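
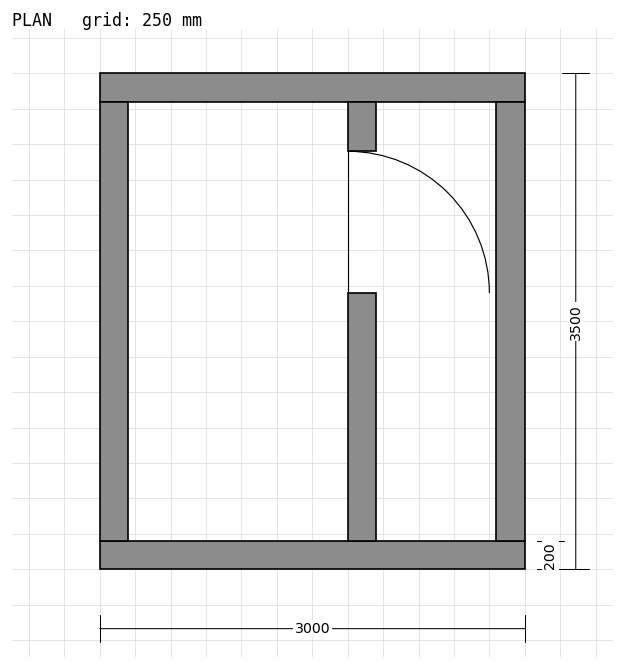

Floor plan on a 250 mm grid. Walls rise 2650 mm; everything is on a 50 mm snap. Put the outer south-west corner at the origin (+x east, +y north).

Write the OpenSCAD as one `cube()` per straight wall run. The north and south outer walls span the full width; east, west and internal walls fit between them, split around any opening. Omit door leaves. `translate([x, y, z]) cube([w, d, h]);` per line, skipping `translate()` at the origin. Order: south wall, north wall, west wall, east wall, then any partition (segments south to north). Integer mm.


cube([3000, 200, 2650]);
translate([0, 3300, 0]) cube([3000, 200, 2650]);
translate([0, 200, 0]) cube([200, 3100, 2650]);
translate([2800, 200, 0]) cube([200, 3100, 2650]);
translate([1750, 200, 0]) cube([200, 1750, 2650]);
translate([1750, 2950, 0]) cube([200, 350, 2650]);


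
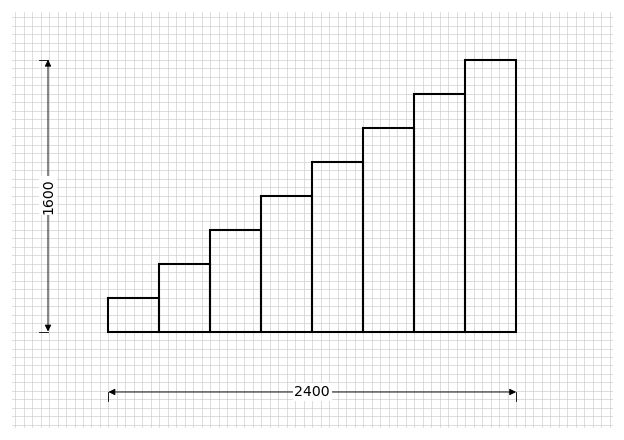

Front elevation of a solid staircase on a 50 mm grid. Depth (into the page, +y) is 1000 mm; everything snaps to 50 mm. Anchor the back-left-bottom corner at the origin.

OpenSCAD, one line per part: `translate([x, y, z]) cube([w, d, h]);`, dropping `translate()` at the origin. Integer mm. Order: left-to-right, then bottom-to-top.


cube([300, 1000, 200]);
translate([300, 0, 0]) cube([300, 1000, 400]);
translate([600, 0, 0]) cube([300, 1000, 600]);
translate([900, 0, 0]) cube([300, 1000, 800]);
translate([1200, 0, 0]) cube([300, 1000, 1000]);
translate([1500, 0, 0]) cube([300, 1000, 1200]);
translate([1800, 0, 0]) cube([300, 1000, 1400]);
translate([2100, 0, 0]) cube([300, 1000, 1600]);


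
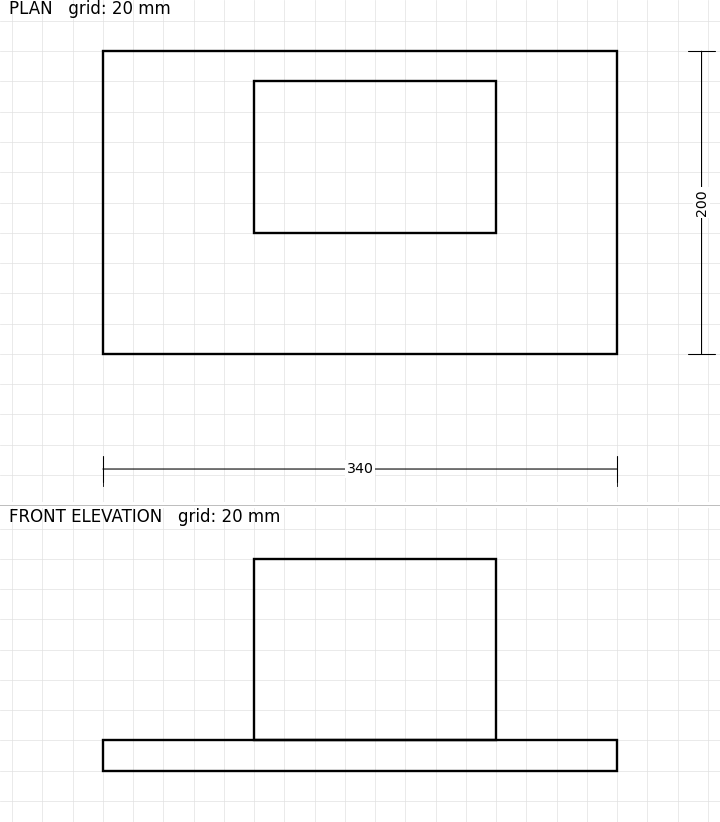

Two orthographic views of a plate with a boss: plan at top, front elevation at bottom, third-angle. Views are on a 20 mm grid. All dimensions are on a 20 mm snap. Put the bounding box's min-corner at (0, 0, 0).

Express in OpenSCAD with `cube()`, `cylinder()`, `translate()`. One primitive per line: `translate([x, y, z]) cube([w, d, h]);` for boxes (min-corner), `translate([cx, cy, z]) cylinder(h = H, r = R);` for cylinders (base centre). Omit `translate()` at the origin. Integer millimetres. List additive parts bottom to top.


cube([340, 200, 20]);
translate([100, 80, 20]) cube([160, 100, 120]);


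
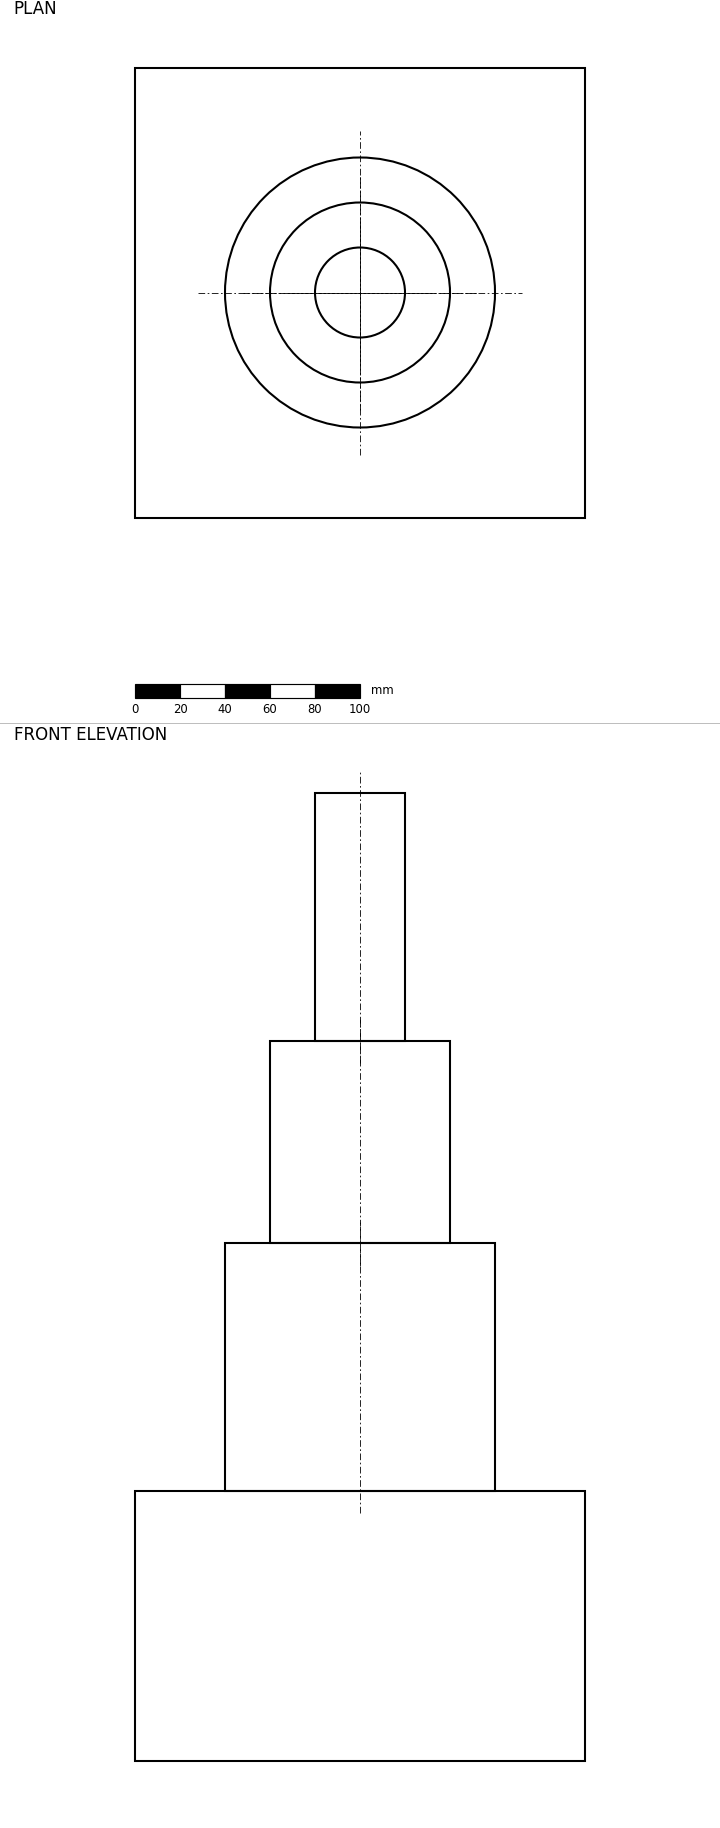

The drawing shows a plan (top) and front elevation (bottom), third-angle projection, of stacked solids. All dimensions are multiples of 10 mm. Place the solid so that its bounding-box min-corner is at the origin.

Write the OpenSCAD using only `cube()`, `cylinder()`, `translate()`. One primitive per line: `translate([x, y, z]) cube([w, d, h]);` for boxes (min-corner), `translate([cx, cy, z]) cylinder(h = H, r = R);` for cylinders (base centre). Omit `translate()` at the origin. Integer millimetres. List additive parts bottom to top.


cube([200, 200, 120]);
translate([100, 100, 120]) cylinder(h = 110, r = 60);
translate([100, 100, 230]) cylinder(h = 90, r = 40);
translate([100, 100, 320]) cylinder(h = 110, r = 20);


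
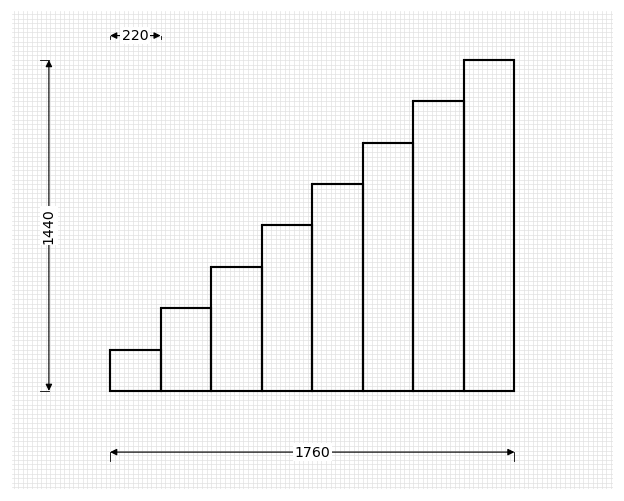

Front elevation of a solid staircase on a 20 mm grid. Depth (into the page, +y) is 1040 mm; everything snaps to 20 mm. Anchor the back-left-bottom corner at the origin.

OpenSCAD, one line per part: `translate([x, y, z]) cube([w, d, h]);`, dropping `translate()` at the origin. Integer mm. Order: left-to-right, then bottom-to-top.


cube([220, 1040, 180]);
translate([220, 0, 0]) cube([220, 1040, 360]);
translate([440, 0, 0]) cube([220, 1040, 540]);
translate([660, 0, 0]) cube([220, 1040, 720]);
translate([880, 0, 0]) cube([220, 1040, 900]);
translate([1100, 0, 0]) cube([220, 1040, 1080]);
translate([1320, 0, 0]) cube([220, 1040, 1260]);
translate([1540, 0, 0]) cube([220, 1040, 1440]);


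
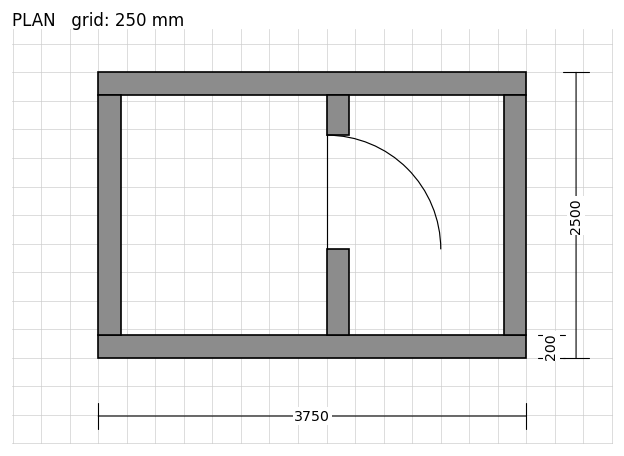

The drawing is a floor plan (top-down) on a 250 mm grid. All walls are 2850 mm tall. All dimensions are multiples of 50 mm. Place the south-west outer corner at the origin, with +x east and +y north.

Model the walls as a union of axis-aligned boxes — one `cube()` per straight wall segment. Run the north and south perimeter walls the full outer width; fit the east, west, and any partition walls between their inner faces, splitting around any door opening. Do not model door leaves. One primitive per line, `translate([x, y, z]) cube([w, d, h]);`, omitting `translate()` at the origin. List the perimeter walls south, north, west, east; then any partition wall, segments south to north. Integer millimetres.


cube([3750, 200, 2850]);
translate([0, 2300, 0]) cube([3750, 200, 2850]);
translate([0, 200, 0]) cube([200, 2100, 2850]);
translate([3550, 200, 0]) cube([200, 2100, 2850]);
translate([2000, 200, 0]) cube([200, 750, 2850]);
translate([2000, 1950, 0]) cube([200, 350, 2850]);


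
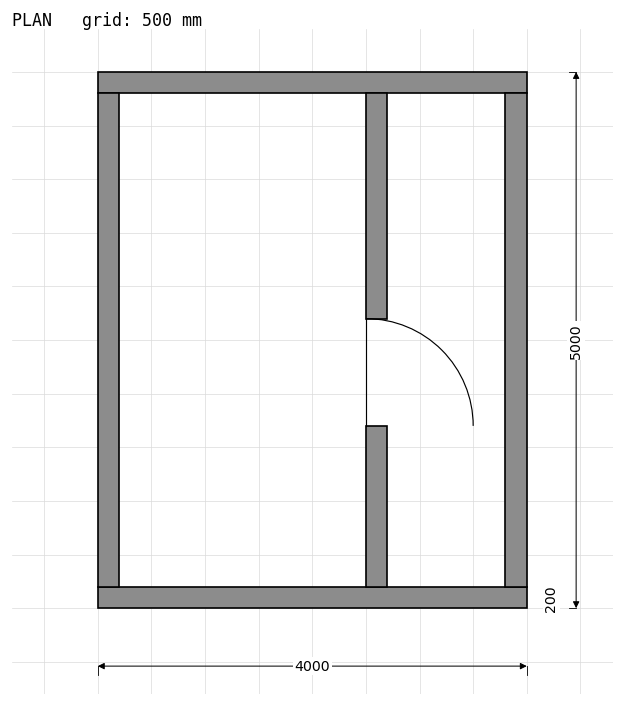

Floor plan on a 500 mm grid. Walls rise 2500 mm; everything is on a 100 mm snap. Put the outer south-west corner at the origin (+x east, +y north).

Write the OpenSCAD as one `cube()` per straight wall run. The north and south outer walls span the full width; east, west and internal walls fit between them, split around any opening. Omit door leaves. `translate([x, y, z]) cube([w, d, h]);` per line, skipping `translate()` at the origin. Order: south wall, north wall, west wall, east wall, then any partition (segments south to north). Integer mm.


cube([4000, 200, 2500]);
translate([0, 4800, 0]) cube([4000, 200, 2500]);
translate([0, 200, 0]) cube([200, 4600, 2500]);
translate([3800, 200, 0]) cube([200, 4600, 2500]);
translate([2500, 200, 0]) cube([200, 1500, 2500]);
translate([2500, 2700, 0]) cube([200, 2100, 2500]);


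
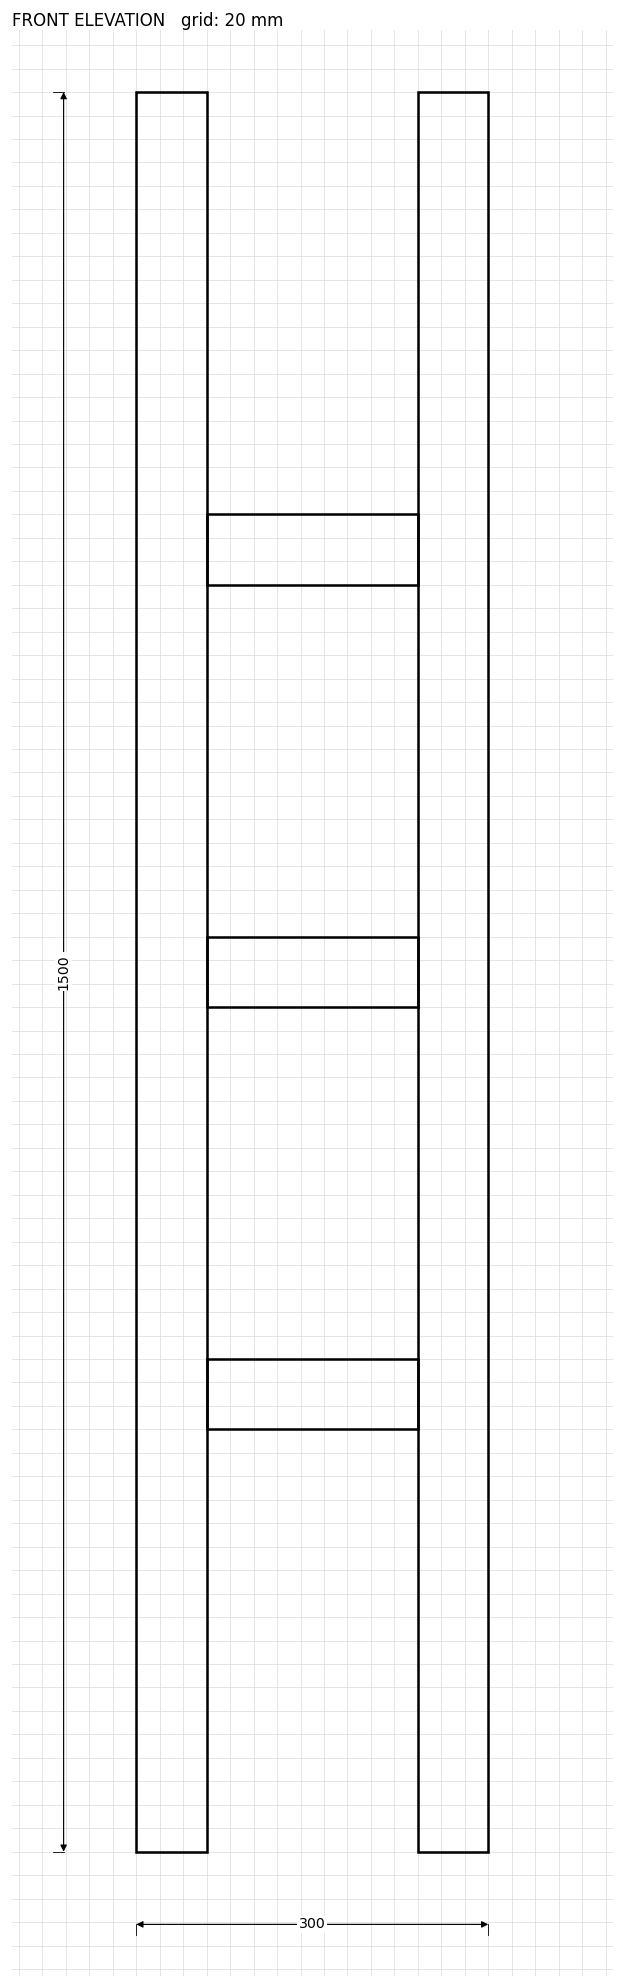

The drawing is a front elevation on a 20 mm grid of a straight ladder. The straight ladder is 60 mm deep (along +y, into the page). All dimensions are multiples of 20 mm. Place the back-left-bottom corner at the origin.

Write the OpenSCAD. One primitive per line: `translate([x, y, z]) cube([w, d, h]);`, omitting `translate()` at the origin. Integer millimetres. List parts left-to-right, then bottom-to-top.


cube([60, 60, 1500]);
translate([60, 0, 360]) cube([180, 60, 60]);
translate([60, 0, 720]) cube([180, 60, 60]);
translate([60, 0, 1080]) cube([180, 60, 60]);
translate([240, 0, 0]) cube([60, 60, 1500]);


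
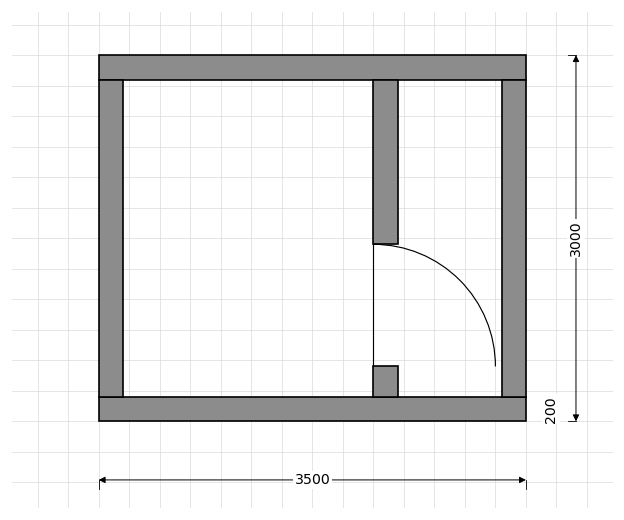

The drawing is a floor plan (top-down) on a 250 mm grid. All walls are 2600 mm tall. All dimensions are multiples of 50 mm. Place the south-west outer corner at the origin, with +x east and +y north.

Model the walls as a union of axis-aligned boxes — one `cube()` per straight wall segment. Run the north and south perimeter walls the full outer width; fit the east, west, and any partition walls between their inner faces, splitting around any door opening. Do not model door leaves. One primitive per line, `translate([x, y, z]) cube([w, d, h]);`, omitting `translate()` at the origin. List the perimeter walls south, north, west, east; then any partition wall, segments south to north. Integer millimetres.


cube([3500, 200, 2600]);
translate([0, 2800, 0]) cube([3500, 200, 2600]);
translate([0, 200, 0]) cube([200, 2600, 2600]);
translate([3300, 200, 0]) cube([200, 2600, 2600]);
translate([2250, 200, 0]) cube([200, 250, 2600]);
translate([2250, 1450, 0]) cube([200, 1350, 2600]);


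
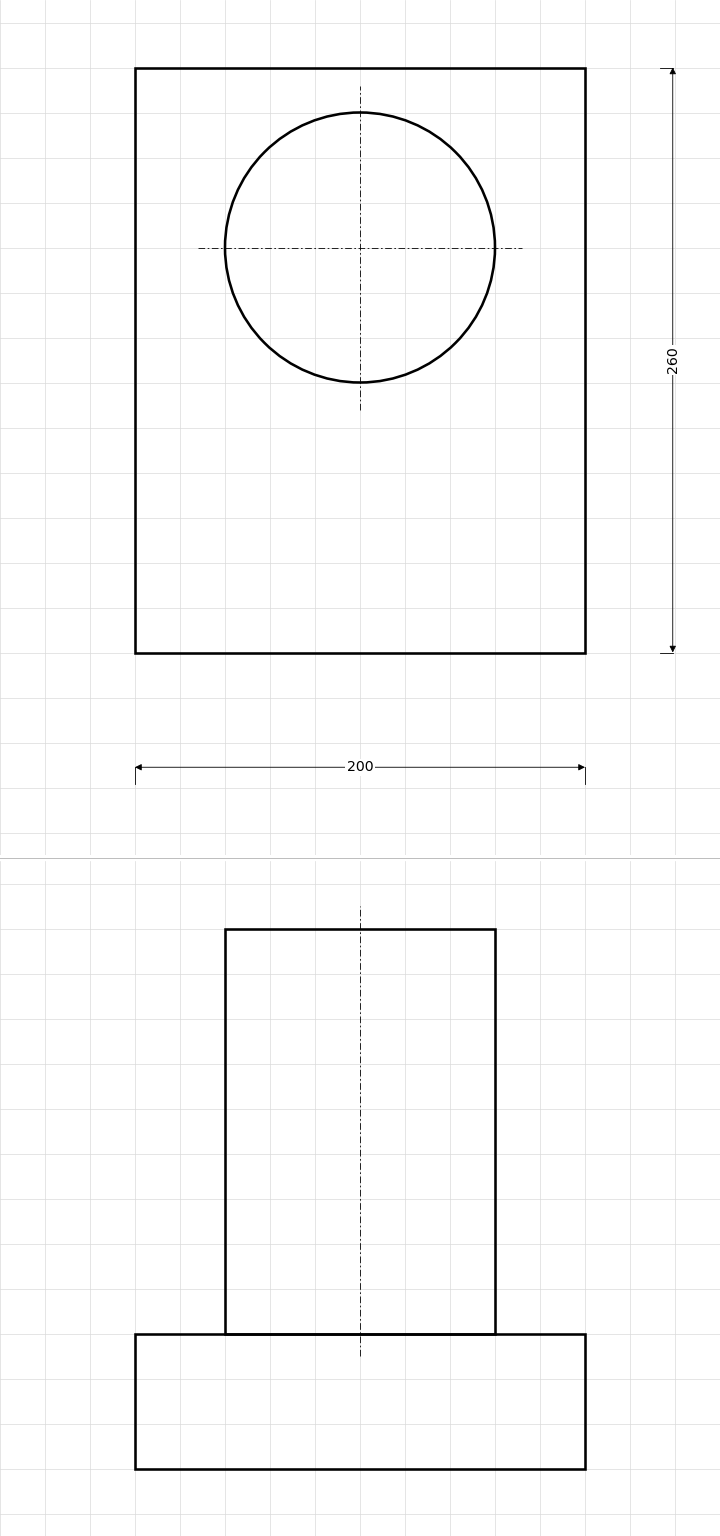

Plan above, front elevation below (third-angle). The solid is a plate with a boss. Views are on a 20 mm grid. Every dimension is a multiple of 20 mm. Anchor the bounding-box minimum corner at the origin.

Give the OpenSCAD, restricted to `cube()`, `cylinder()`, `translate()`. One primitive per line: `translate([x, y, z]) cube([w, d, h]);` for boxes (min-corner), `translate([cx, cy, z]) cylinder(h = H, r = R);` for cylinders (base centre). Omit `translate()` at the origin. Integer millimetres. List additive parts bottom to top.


cube([200, 260, 60]);
translate([100, 180, 60]) cylinder(h = 180, r = 60);


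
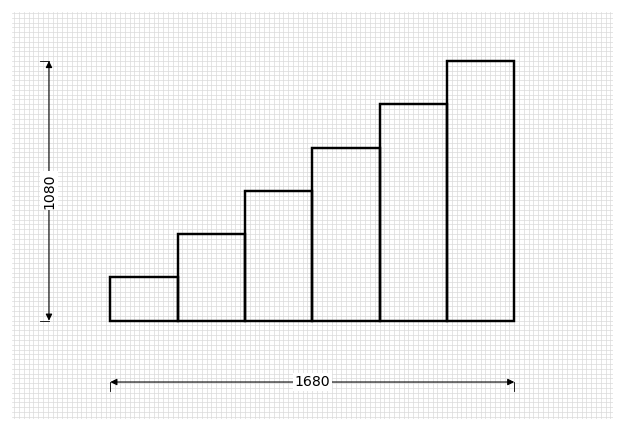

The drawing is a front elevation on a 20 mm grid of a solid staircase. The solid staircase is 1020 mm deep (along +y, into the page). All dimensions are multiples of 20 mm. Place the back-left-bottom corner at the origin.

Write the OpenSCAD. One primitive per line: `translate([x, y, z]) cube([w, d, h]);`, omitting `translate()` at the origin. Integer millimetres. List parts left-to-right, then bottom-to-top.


cube([280, 1020, 180]);
translate([280, 0, 0]) cube([280, 1020, 360]);
translate([560, 0, 0]) cube([280, 1020, 540]);
translate([840, 0, 0]) cube([280, 1020, 720]);
translate([1120, 0, 0]) cube([280, 1020, 900]);
translate([1400, 0, 0]) cube([280, 1020, 1080]);


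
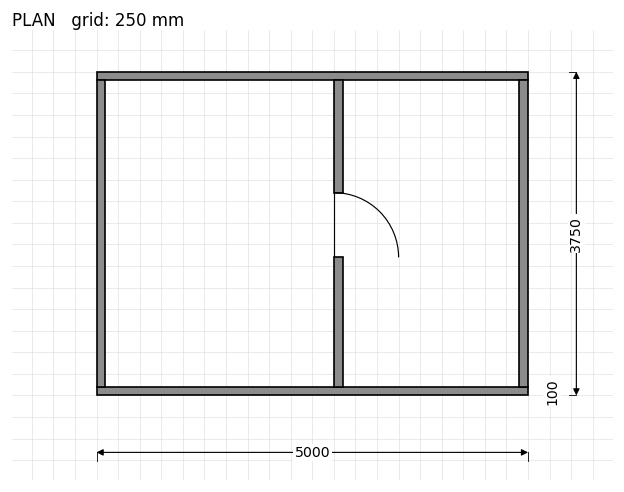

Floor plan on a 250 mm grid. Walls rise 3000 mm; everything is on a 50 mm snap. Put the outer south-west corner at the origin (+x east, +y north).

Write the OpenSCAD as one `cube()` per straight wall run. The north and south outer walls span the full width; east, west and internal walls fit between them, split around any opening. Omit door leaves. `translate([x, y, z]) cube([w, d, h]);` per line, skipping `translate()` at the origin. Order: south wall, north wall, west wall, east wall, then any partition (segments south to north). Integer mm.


cube([5000, 100, 3000]);
translate([0, 3650, 0]) cube([5000, 100, 3000]);
translate([0, 100, 0]) cube([100, 3550, 3000]);
translate([4900, 100, 0]) cube([100, 3550, 3000]);
translate([2750, 100, 0]) cube([100, 1500, 3000]);
translate([2750, 2350, 0]) cube([100, 1300, 3000]);


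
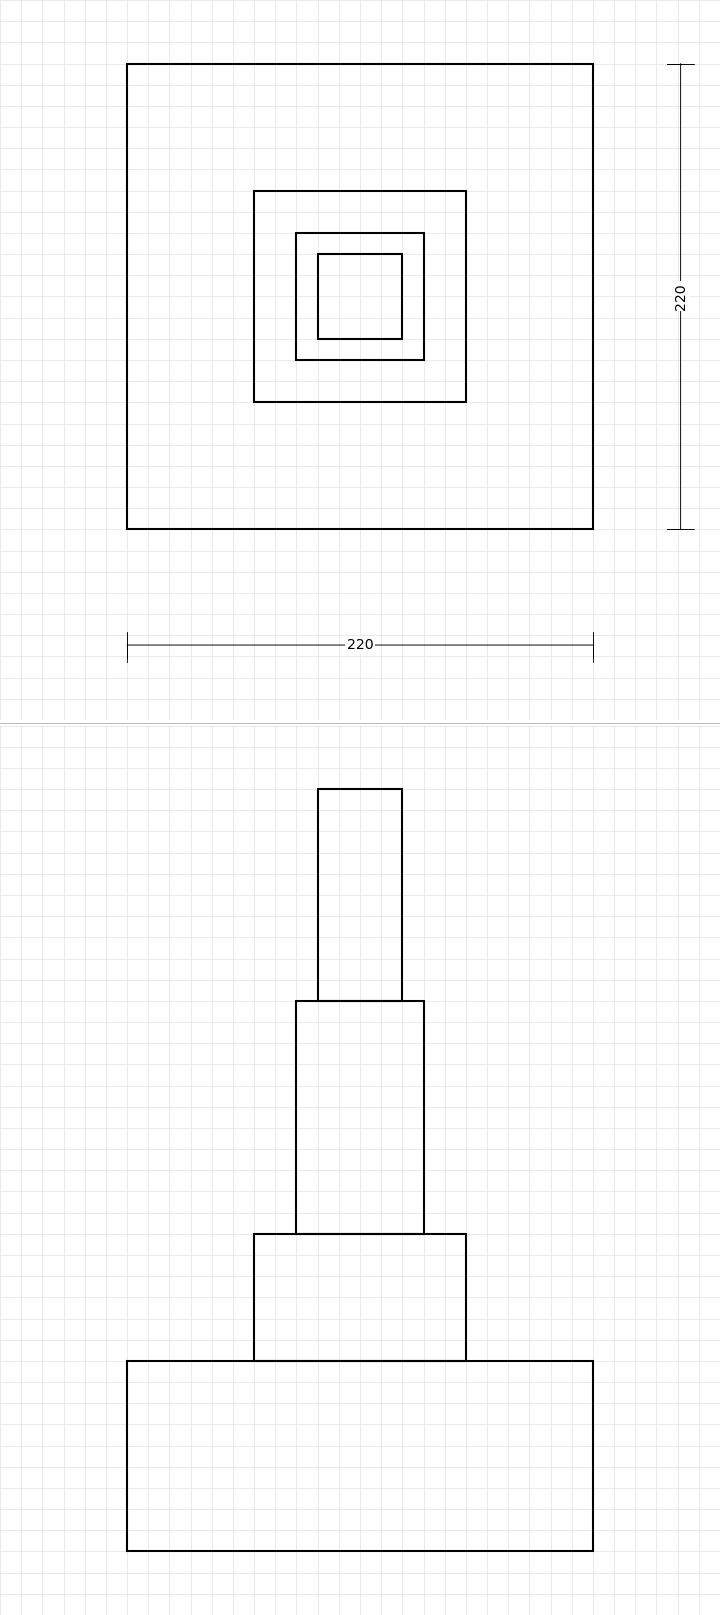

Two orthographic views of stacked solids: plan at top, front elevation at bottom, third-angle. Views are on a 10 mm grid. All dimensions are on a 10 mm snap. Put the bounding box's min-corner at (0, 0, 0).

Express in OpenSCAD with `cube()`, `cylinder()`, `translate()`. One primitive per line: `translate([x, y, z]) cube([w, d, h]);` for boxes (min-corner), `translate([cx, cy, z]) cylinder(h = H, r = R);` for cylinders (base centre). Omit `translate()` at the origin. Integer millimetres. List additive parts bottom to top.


cube([220, 220, 90]);
translate([60, 60, 90]) cube([100, 100, 60]);
translate([80, 80, 150]) cube([60, 60, 110]);
translate([90, 90, 260]) cube([40, 40, 100]);


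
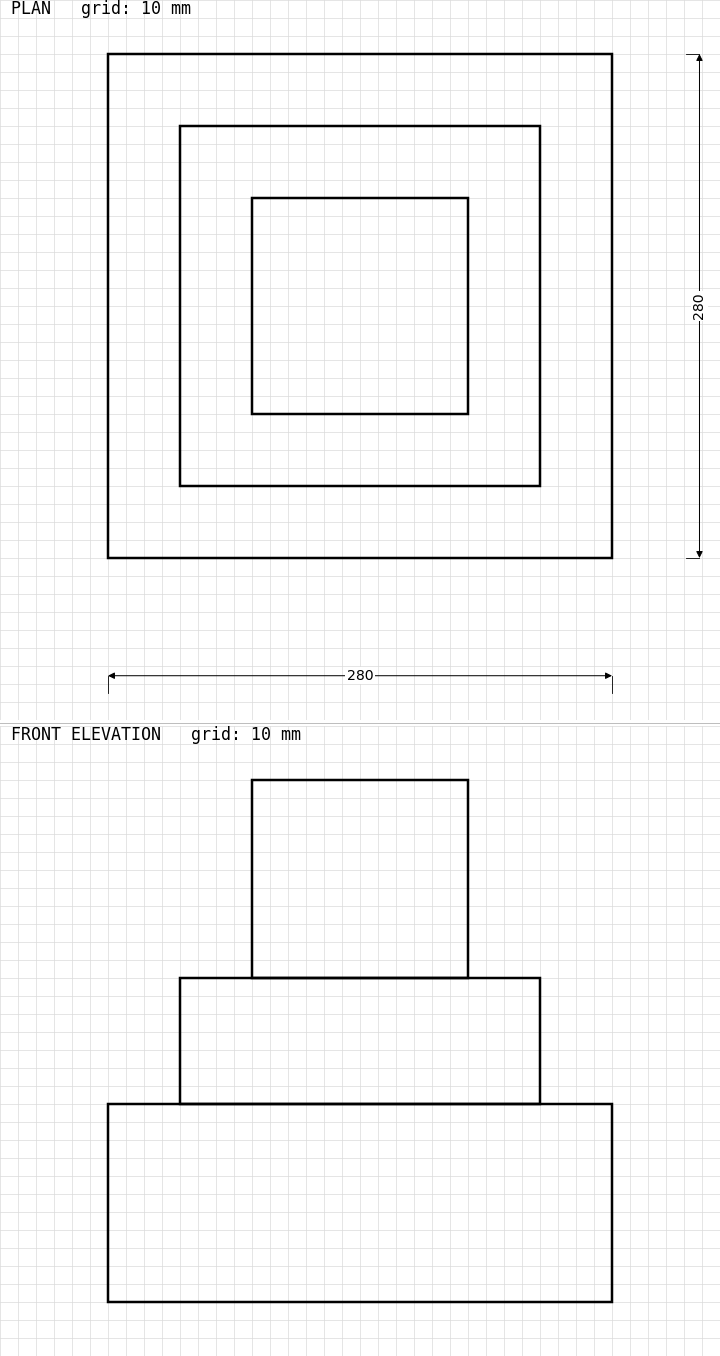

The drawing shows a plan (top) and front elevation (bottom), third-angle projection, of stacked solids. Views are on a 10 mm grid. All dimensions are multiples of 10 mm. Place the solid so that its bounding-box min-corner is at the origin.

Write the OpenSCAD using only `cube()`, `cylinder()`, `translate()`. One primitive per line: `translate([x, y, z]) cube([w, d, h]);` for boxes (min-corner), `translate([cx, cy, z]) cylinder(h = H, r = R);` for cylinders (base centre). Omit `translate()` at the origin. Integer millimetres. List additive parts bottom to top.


cube([280, 280, 110]);
translate([40, 40, 110]) cube([200, 200, 70]);
translate([80, 80, 180]) cube([120, 120, 110]);


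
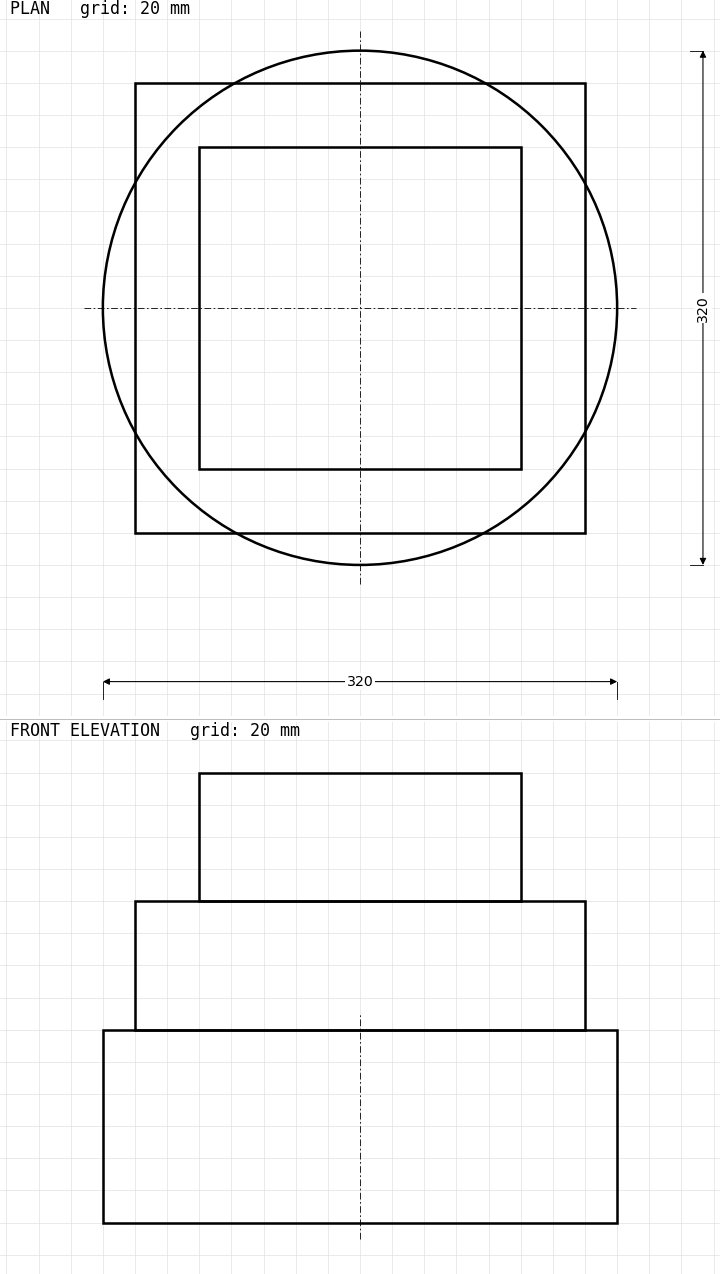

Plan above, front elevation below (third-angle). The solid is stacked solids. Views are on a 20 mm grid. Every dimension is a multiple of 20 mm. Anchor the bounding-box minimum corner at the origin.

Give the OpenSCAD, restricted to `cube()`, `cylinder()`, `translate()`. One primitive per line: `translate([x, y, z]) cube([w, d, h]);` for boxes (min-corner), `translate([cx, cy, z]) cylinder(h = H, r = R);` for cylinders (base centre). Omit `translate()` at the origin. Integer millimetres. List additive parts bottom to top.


translate([160, 160, 0]) cylinder(h = 120, r = 160);
translate([20, 20, 120]) cube([280, 280, 80]);
translate([60, 60, 200]) cube([200, 200, 80]);


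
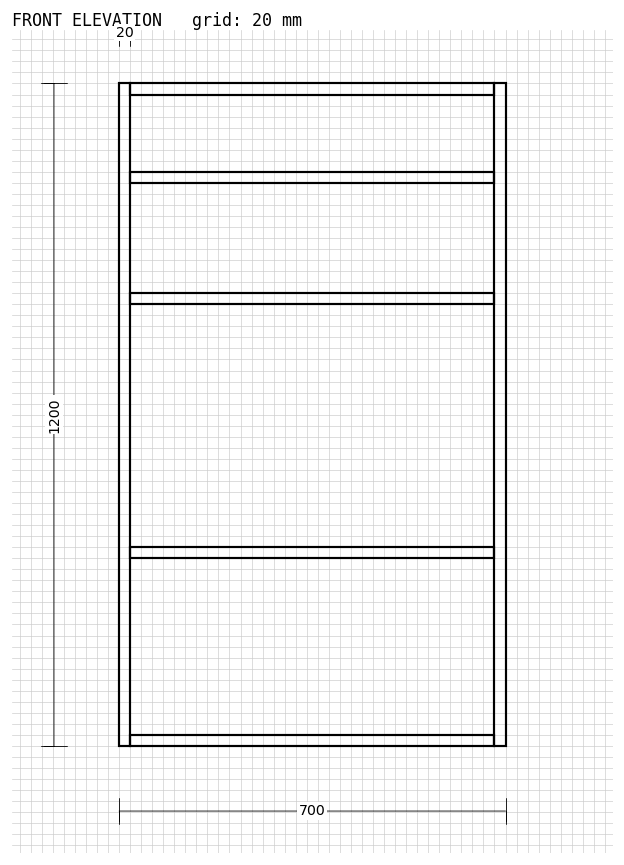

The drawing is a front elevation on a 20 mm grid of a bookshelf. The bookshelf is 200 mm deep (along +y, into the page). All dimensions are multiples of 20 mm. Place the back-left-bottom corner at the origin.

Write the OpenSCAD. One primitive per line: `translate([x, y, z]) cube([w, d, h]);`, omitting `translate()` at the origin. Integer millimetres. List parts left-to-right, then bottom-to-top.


cube([20, 200, 1200]);
translate([20, 0, 0]) cube([660, 200, 20]);
translate([20, 0, 340]) cube([660, 200, 20]);
translate([20, 0, 800]) cube([660, 200, 20]);
translate([20, 0, 1020]) cube([660, 200, 20]);
translate([20, 0, 1180]) cube([660, 200, 20]);
translate([680, 0, 0]) cube([20, 200, 1200]);


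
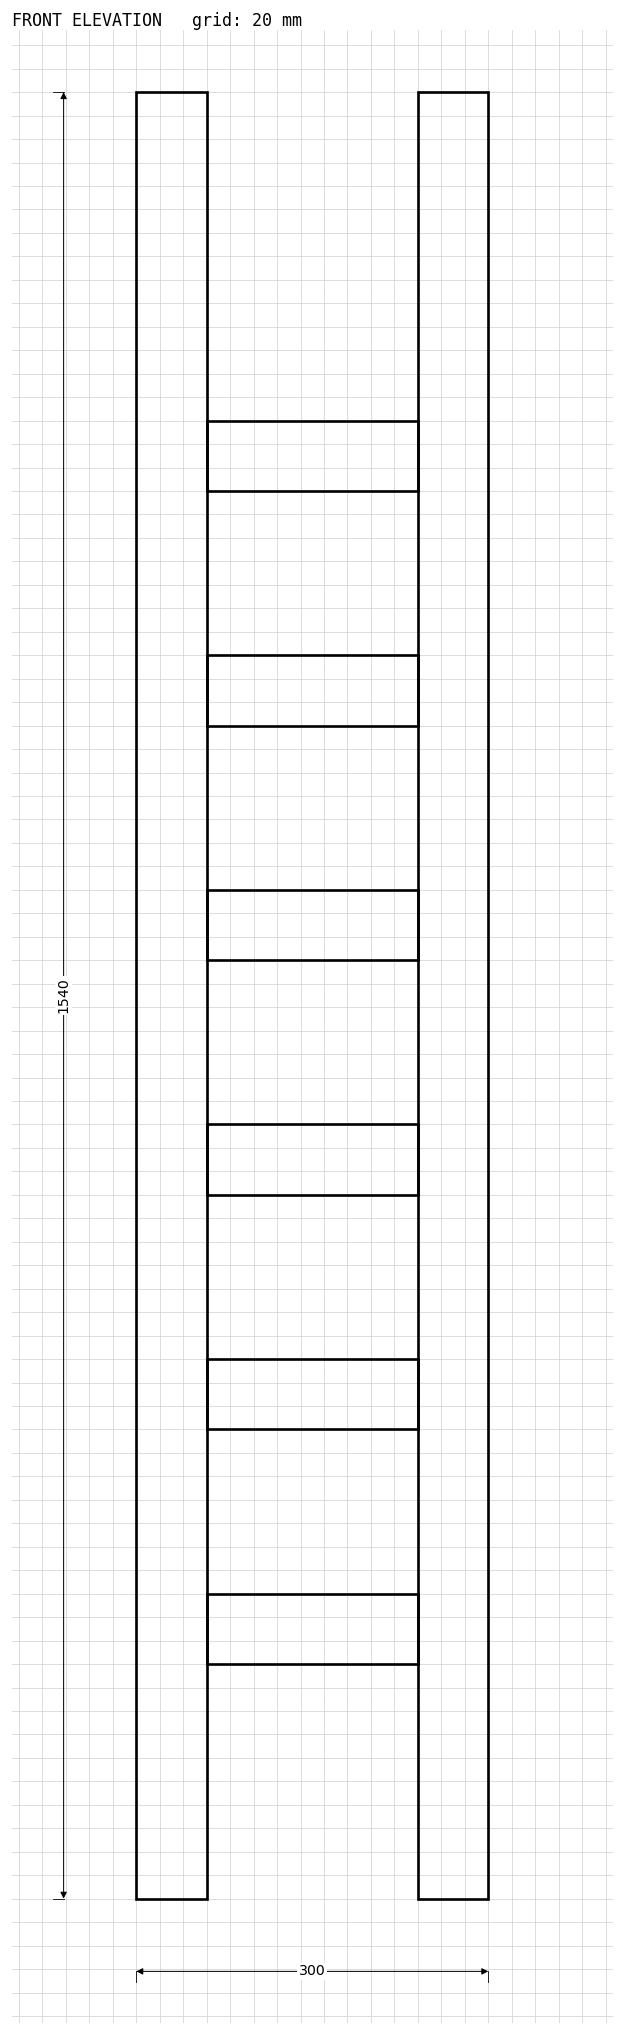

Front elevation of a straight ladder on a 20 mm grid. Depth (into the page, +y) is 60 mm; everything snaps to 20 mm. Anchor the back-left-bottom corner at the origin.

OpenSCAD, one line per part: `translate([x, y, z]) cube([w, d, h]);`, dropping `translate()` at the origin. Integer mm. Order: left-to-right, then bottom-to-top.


cube([60, 60, 1540]);
translate([60, 0, 200]) cube([180, 60, 60]);
translate([60, 0, 400]) cube([180, 60, 60]);
translate([60, 0, 600]) cube([180, 60, 60]);
translate([60, 0, 800]) cube([180, 60, 60]);
translate([60, 0, 1000]) cube([180, 60, 60]);
translate([60, 0, 1200]) cube([180, 60, 60]);
translate([240, 0, 0]) cube([60, 60, 1540]);


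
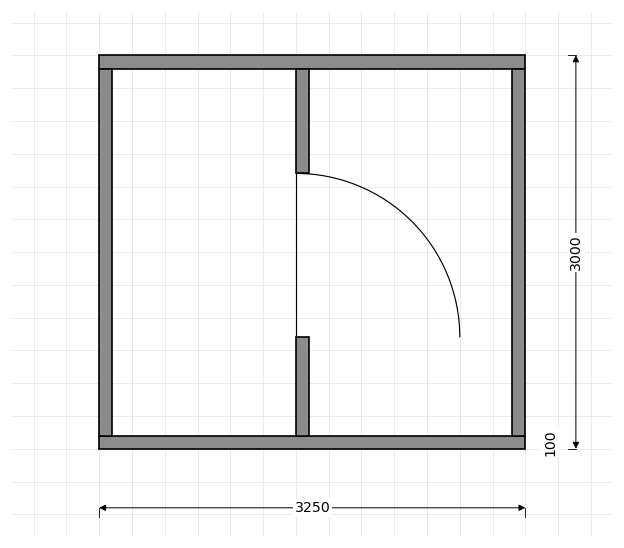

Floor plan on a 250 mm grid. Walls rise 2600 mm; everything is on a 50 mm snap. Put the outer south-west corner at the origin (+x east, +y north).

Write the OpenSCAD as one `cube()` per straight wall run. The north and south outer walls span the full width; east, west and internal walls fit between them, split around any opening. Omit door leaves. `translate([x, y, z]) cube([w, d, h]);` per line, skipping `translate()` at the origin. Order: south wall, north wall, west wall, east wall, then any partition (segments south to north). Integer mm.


cube([3250, 100, 2600]);
translate([0, 2900, 0]) cube([3250, 100, 2600]);
translate([0, 100, 0]) cube([100, 2800, 2600]);
translate([3150, 100, 0]) cube([100, 2800, 2600]);
translate([1500, 100, 0]) cube([100, 750, 2600]);
translate([1500, 2100, 0]) cube([100, 800, 2600]);


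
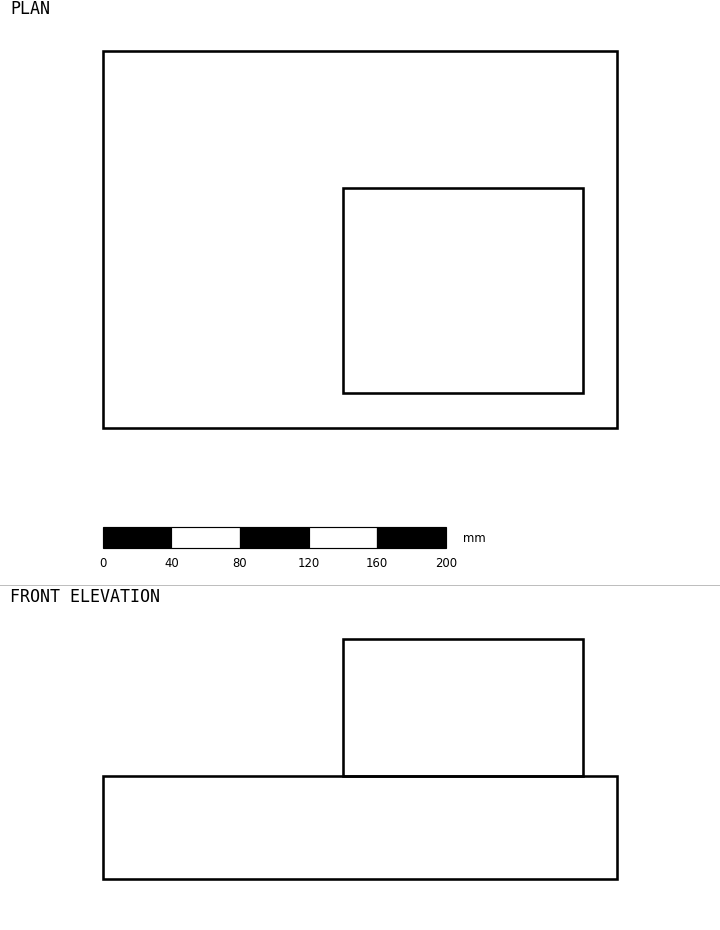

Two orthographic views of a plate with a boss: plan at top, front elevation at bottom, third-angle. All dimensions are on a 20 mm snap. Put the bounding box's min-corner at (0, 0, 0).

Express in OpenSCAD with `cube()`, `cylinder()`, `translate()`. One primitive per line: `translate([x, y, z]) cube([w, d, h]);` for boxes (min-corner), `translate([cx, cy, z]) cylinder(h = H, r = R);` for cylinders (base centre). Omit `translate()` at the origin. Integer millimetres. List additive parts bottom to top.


cube([300, 220, 60]);
translate([140, 20, 60]) cube([140, 120, 80]);


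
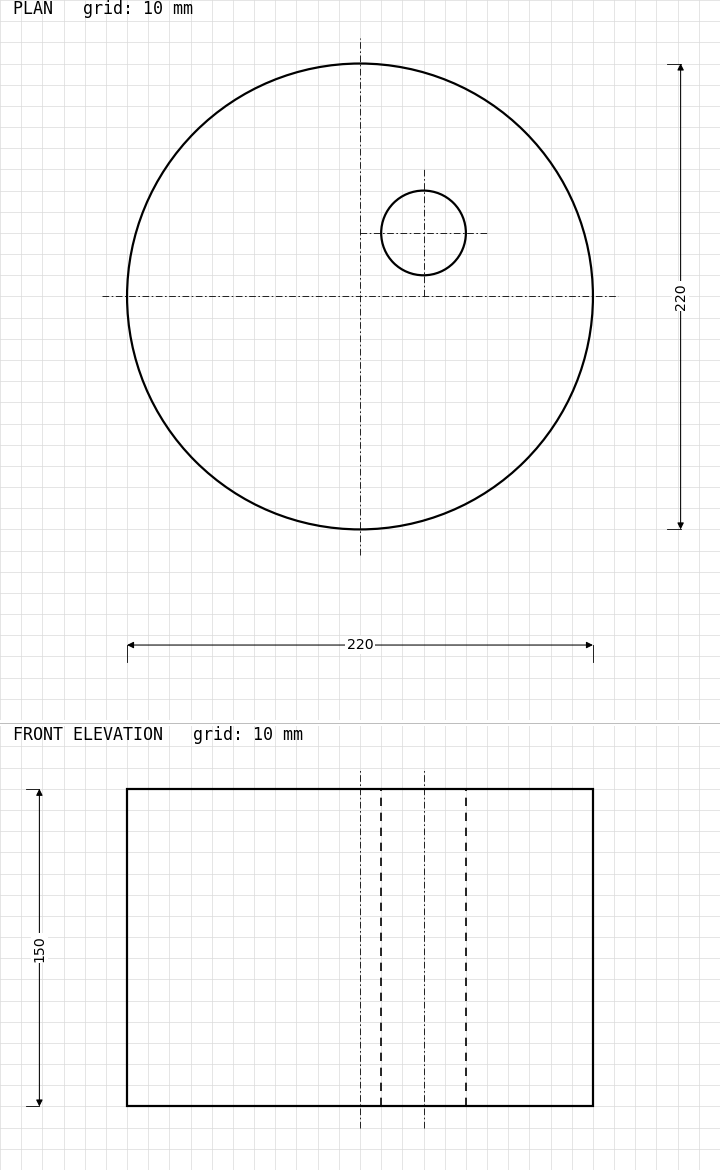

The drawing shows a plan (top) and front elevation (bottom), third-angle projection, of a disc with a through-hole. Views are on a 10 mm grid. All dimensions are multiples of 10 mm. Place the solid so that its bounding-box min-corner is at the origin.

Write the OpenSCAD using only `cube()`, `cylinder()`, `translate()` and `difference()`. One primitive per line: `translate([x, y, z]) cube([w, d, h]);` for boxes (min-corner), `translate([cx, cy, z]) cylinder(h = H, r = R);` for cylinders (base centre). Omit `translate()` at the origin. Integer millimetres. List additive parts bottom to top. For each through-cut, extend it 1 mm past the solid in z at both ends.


difference() {
  translate([110, 110, 0]) cylinder(h = 150, r = 110);
  translate([140, 140, -1]) cylinder(h = 152, r = 20);
}


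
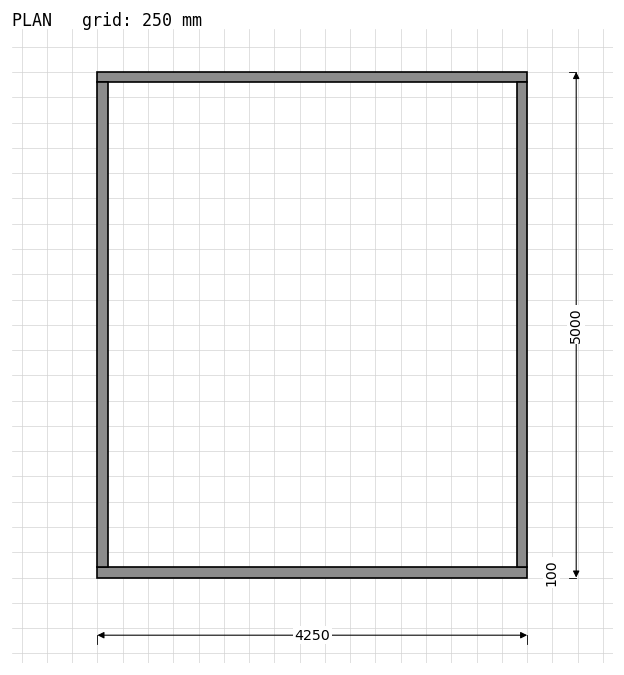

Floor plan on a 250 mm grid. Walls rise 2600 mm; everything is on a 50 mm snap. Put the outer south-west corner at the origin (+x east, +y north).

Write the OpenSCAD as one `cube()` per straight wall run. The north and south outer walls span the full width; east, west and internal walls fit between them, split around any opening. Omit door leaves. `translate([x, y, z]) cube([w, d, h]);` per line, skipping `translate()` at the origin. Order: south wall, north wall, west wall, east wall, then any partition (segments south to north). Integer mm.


cube([4250, 100, 2600]);
translate([0, 4900, 0]) cube([4250, 100, 2600]);
translate([0, 100, 0]) cube([100, 4800, 2600]);
translate([4150, 100, 0]) cube([100, 4800, 2600]);


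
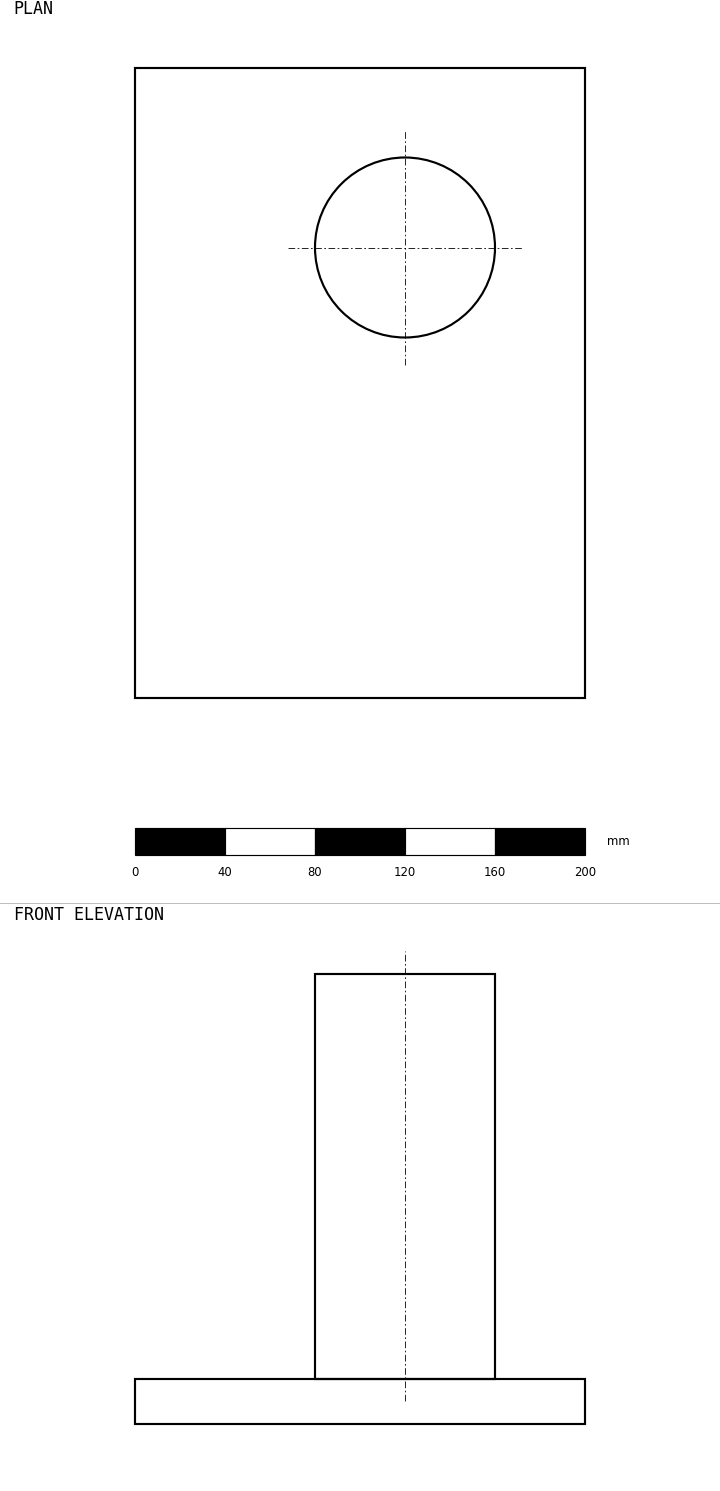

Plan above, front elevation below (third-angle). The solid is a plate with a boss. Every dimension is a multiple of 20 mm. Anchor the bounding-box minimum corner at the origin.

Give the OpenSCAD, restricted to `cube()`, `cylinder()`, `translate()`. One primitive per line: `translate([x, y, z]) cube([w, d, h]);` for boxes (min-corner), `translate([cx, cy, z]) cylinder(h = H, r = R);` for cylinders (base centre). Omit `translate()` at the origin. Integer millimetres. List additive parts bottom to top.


cube([200, 280, 20]);
translate([120, 200, 20]) cylinder(h = 180, r = 40);


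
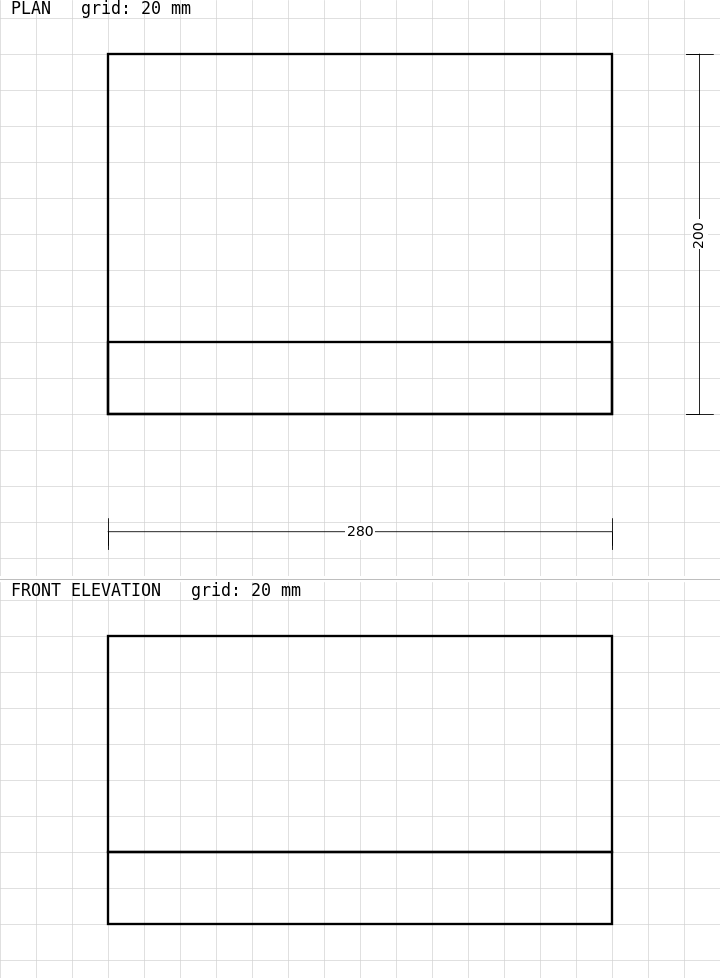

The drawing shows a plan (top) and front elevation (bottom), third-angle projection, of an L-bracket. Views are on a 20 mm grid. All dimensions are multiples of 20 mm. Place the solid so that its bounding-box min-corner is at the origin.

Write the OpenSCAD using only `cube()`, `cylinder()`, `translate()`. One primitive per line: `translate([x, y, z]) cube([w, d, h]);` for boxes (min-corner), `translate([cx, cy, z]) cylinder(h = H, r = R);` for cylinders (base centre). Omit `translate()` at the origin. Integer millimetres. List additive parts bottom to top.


cube([280, 200, 40]);
translate([0, 0, 40]) cube([280, 40, 120]);


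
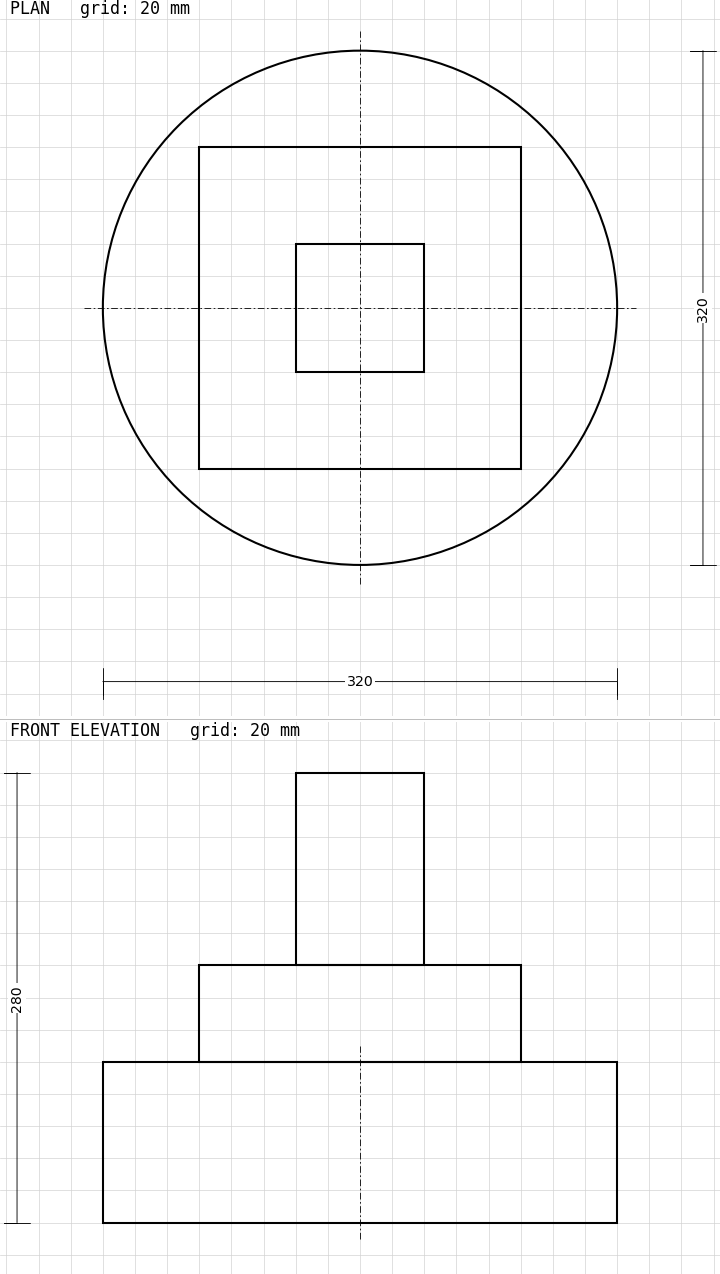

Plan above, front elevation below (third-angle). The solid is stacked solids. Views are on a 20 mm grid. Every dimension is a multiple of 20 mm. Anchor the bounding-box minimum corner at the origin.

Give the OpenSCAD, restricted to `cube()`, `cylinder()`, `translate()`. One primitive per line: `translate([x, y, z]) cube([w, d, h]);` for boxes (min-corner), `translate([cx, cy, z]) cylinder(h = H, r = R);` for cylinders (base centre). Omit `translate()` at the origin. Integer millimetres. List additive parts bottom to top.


translate([160, 160, 0]) cylinder(h = 100, r = 160);
translate([60, 60, 100]) cube([200, 200, 60]);
translate([120, 120, 160]) cube([80, 80, 120]);


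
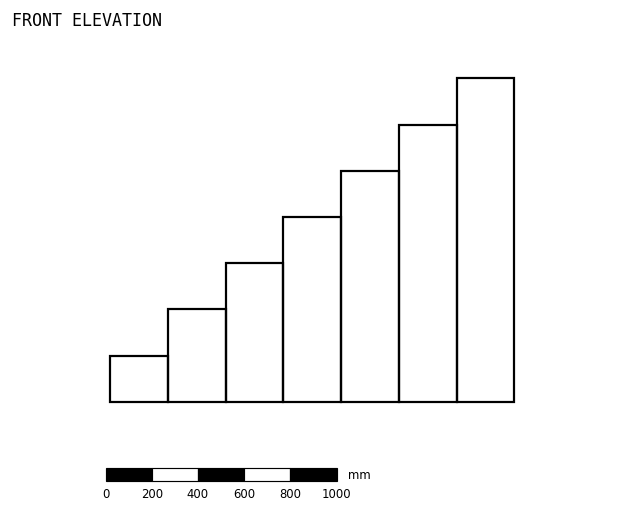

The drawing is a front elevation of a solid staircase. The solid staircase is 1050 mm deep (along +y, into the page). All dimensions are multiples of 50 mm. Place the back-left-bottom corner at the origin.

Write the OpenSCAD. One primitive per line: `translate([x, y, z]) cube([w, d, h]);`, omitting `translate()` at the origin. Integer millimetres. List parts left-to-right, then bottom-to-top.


cube([250, 1050, 200]);
translate([250, 0, 0]) cube([250, 1050, 400]);
translate([500, 0, 0]) cube([250, 1050, 600]);
translate([750, 0, 0]) cube([250, 1050, 800]);
translate([1000, 0, 0]) cube([250, 1050, 1000]);
translate([1250, 0, 0]) cube([250, 1050, 1200]);
translate([1500, 0, 0]) cube([250, 1050, 1400]);


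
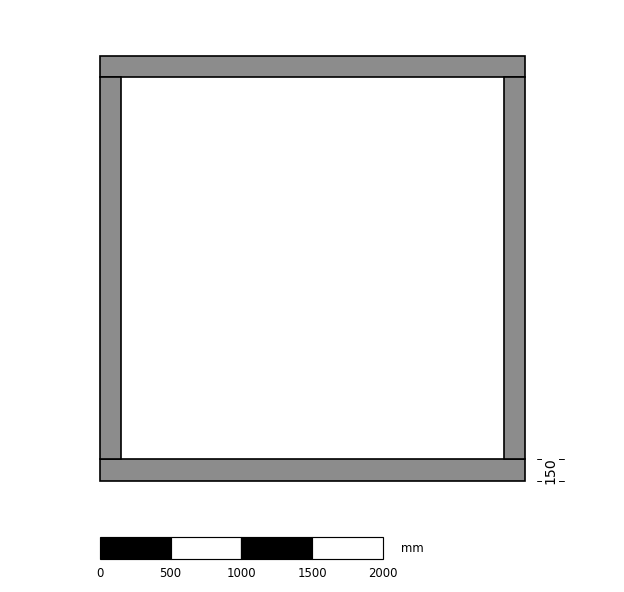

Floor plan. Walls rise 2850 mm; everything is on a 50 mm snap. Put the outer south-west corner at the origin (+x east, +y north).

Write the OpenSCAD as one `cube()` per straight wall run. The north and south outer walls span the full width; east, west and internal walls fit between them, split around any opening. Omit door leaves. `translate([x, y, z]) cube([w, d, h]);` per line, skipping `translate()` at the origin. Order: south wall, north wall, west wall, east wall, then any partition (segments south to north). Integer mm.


cube([3000, 150, 2850]);
translate([0, 2850, 0]) cube([3000, 150, 2850]);
translate([0, 150, 0]) cube([150, 2700, 2850]);
translate([2850, 150, 0]) cube([150, 2700, 2850]);


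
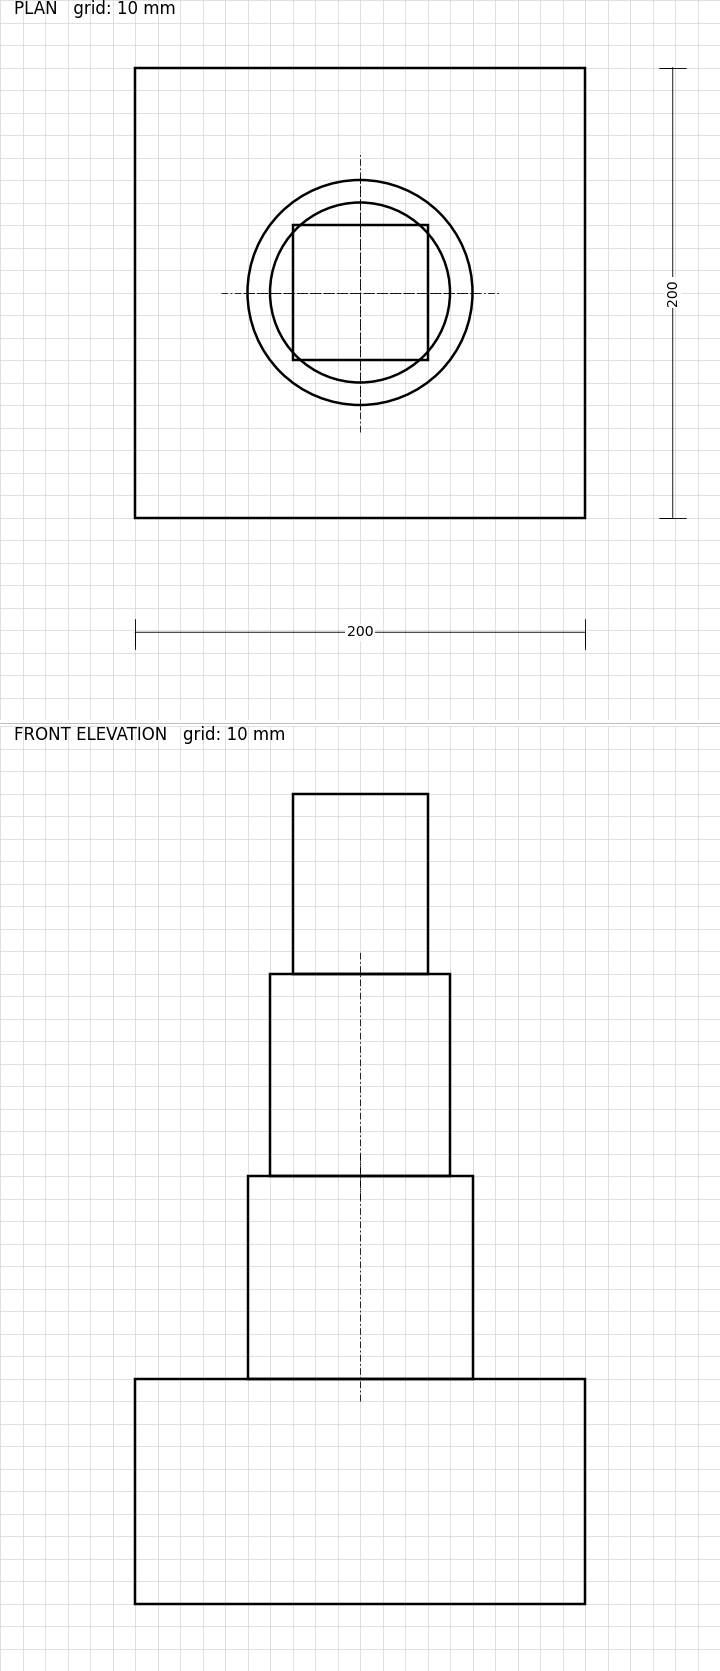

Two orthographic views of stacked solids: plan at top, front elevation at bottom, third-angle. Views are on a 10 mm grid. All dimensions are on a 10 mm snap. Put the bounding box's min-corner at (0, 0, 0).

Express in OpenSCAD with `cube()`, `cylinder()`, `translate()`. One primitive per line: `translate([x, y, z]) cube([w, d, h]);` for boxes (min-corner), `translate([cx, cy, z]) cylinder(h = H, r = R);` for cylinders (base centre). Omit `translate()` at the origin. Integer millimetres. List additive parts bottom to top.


cube([200, 200, 100]);
translate([100, 100, 100]) cylinder(h = 90, r = 50);
translate([100, 100, 190]) cylinder(h = 90, r = 40);
translate([70, 70, 280]) cube([60, 60, 80]);


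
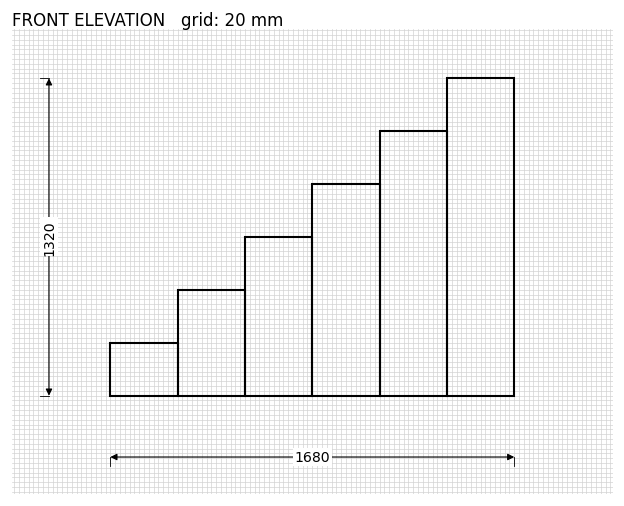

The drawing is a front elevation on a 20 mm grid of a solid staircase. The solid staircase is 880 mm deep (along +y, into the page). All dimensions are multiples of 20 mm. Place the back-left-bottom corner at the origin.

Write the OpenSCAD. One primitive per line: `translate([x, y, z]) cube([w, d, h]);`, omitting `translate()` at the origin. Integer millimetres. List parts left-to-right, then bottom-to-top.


cube([280, 880, 220]);
translate([280, 0, 0]) cube([280, 880, 440]);
translate([560, 0, 0]) cube([280, 880, 660]);
translate([840, 0, 0]) cube([280, 880, 880]);
translate([1120, 0, 0]) cube([280, 880, 1100]);
translate([1400, 0, 0]) cube([280, 880, 1320]);


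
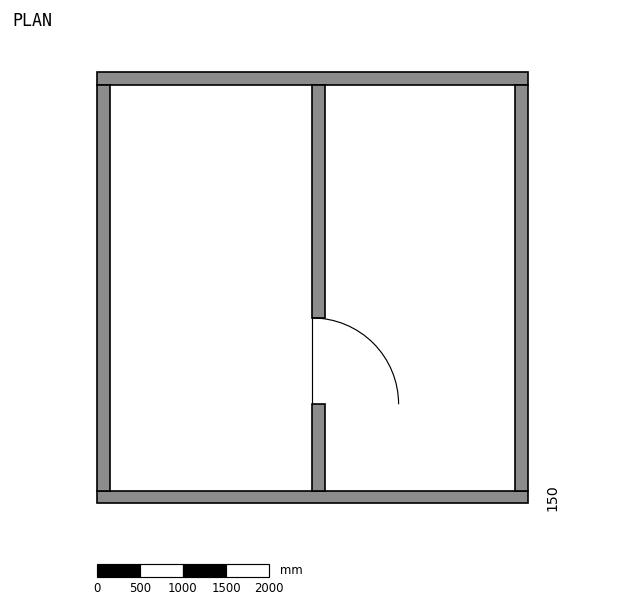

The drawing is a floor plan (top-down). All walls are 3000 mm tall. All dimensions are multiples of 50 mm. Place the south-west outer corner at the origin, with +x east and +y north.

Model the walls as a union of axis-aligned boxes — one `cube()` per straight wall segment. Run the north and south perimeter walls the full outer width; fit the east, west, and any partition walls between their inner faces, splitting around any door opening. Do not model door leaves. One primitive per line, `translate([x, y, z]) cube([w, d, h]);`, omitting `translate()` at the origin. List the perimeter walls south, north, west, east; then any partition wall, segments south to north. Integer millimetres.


cube([5000, 150, 3000]);
translate([0, 4850, 0]) cube([5000, 150, 3000]);
translate([0, 150, 0]) cube([150, 4700, 3000]);
translate([4850, 150, 0]) cube([150, 4700, 3000]);
translate([2500, 150, 0]) cube([150, 1000, 3000]);
translate([2500, 2150, 0]) cube([150, 2700, 3000]);


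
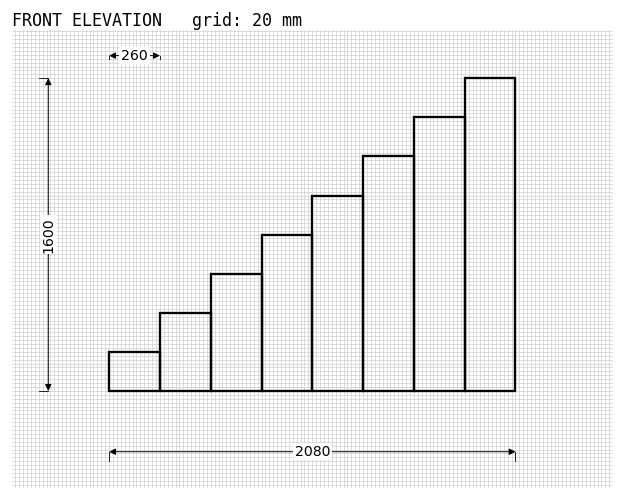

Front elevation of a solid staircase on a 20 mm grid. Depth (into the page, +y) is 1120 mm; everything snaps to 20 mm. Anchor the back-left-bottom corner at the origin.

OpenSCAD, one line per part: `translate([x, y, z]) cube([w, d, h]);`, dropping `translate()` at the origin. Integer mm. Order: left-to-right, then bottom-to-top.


cube([260, 1120, 200]);
translate([260, 0, 0]) cube([260, 1120, 400]);
translate([520, 0, 0]) cube([260, 1120, 600]);
translate([780, 0, 0]) cube([260, 1120, 800]);
translate([1040, 0, 0]) cube([260, 1120, 1000]);
translate([1300, 0, 0]) cube([260, 1120, 1200]);
translate([1560, 0, 0]) cube([260, 1120, 1400]);
translate([1820, 0, 0]) cube([260, 1120, 1600]);


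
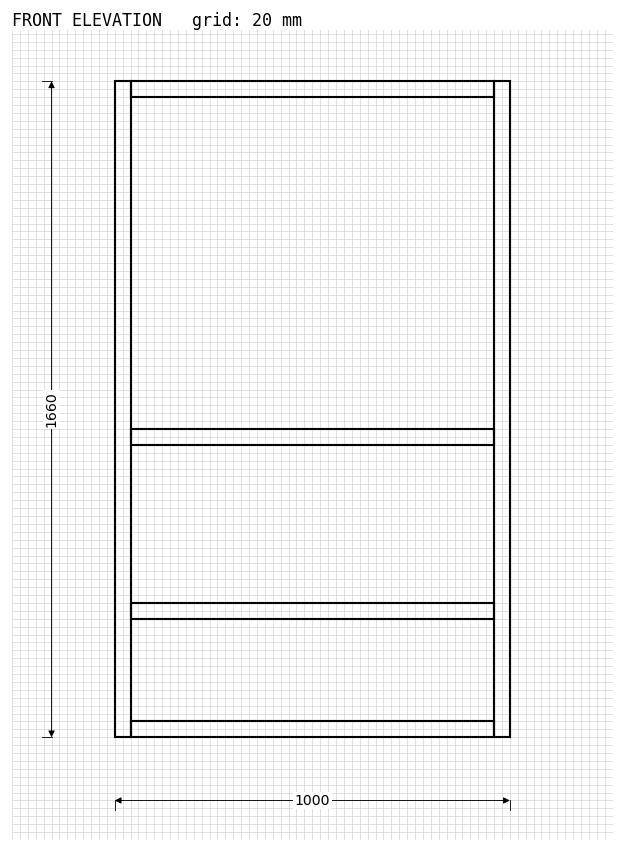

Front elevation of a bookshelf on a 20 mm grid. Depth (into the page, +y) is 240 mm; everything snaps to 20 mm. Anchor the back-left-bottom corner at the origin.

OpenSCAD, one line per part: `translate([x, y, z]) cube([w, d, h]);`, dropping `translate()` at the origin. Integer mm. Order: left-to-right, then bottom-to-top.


cube([40, 240, 1660]);
translate([40, 0, 0]) cube([920, 240, 40]);
translate([40, 0, 300]) cube([920, 240, 40]);
translate([40, 0, 740]) cube([920, 240, 40]);
translate([40, 0, 1620]) cube([920, 240, 40]);
translate([960, 0, 0]) cube([40, 240, 1660]);


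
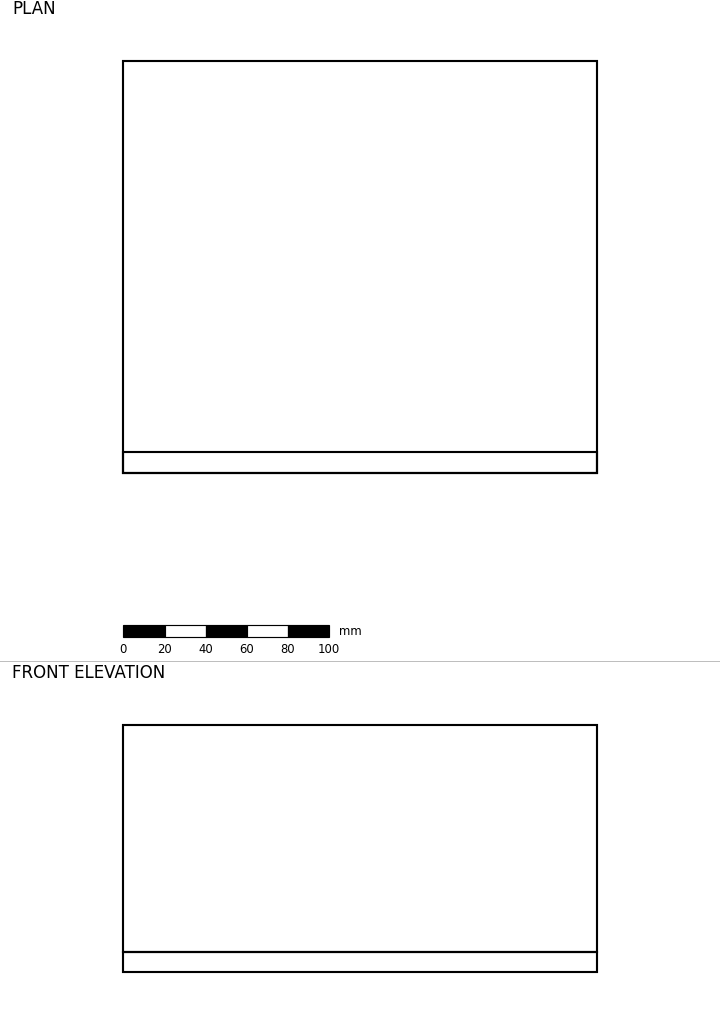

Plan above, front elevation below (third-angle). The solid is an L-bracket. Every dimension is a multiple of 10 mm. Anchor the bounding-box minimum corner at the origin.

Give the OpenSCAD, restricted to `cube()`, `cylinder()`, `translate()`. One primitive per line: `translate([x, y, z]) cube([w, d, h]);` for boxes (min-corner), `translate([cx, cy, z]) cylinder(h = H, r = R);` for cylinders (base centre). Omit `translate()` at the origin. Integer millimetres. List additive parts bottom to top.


cube([230, 200, 10]);
translate([0, 0, 10]) cube([230, 10, 110]);


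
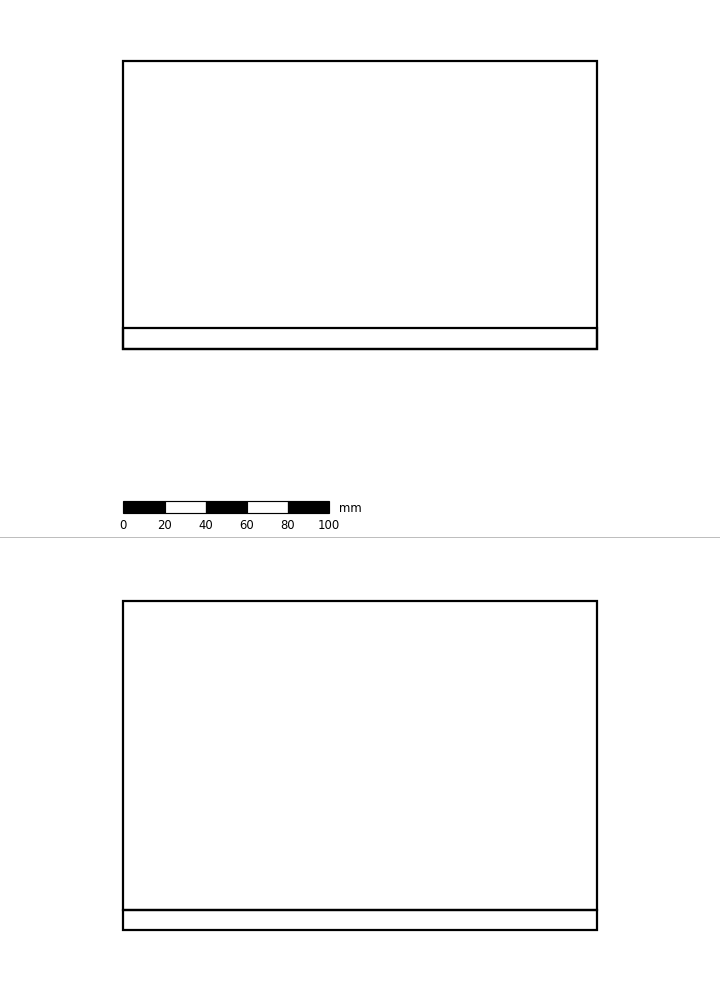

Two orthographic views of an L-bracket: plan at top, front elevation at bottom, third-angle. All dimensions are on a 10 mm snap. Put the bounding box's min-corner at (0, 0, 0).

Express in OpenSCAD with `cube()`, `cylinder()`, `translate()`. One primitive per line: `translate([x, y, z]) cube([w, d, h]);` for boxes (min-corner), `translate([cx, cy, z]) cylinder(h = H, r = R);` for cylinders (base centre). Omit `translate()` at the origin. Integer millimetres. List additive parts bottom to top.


cube([230, 140, 10]);
translate([0, 0, 10]) cube([230, 10, 150]);


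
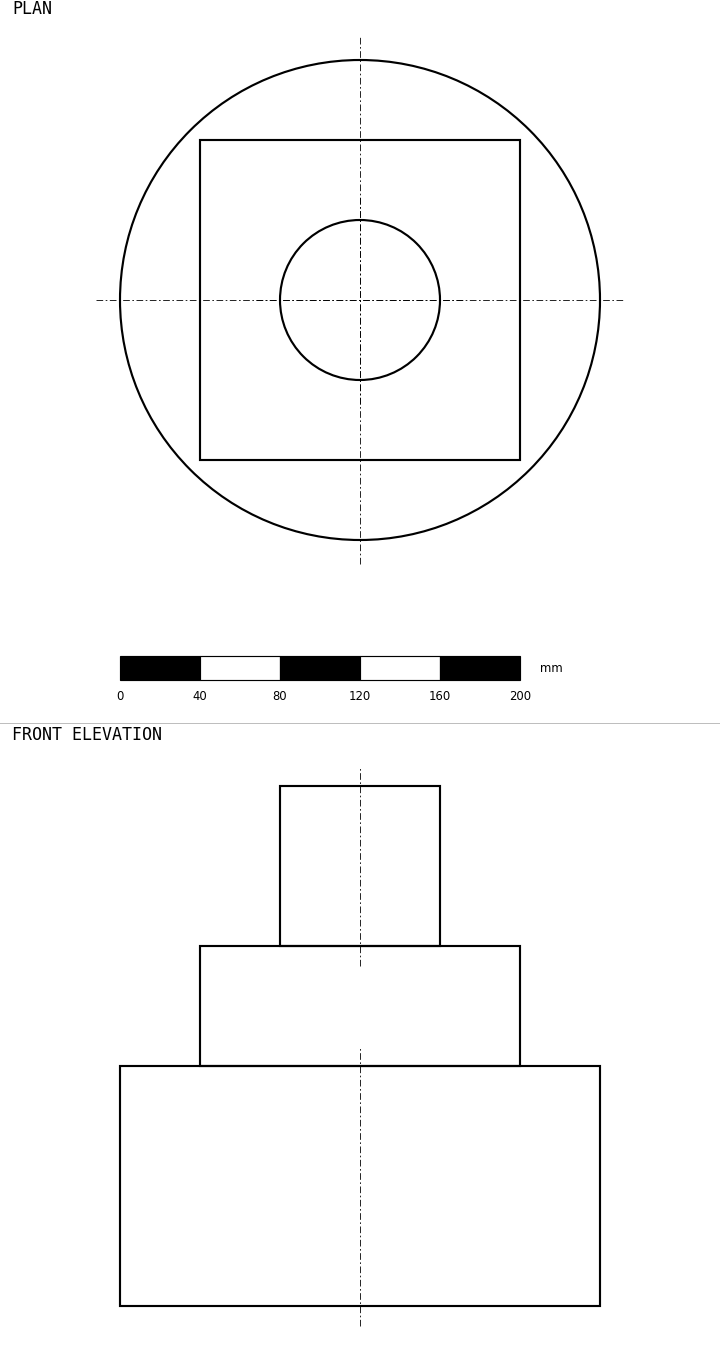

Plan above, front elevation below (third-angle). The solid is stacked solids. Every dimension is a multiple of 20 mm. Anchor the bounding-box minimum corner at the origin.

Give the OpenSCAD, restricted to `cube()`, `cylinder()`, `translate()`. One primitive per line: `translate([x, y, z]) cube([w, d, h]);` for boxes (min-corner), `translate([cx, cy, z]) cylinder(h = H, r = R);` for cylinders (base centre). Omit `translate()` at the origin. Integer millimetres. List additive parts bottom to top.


translate([120, 120, 0]) cylinder(h = 120, r = 120);
translate([40, 40, 120]) cube([160, 160, 60]);
translate([120, 120, 180]) cylinder(h = 80, r = 40);
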